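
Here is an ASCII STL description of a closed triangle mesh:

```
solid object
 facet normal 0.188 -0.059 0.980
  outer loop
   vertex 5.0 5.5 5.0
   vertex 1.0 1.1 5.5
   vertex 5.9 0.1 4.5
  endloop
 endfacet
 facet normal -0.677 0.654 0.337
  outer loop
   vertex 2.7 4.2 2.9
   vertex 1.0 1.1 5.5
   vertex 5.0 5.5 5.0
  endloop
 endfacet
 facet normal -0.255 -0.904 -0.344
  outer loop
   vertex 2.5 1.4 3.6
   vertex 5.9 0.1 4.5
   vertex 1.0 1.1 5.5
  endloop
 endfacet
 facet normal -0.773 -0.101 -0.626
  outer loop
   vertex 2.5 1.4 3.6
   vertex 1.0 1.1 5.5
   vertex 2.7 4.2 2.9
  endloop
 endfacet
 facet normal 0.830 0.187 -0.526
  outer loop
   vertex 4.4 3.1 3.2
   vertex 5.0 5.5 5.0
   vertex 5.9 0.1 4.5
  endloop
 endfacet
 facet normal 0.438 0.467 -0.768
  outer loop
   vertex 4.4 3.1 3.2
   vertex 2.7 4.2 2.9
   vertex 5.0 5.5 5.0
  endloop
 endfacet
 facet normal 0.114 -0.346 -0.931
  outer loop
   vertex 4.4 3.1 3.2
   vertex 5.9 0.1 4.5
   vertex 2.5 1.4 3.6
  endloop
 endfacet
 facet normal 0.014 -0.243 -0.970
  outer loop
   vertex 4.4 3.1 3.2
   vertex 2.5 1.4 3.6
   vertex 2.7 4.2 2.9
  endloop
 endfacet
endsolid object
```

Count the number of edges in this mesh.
12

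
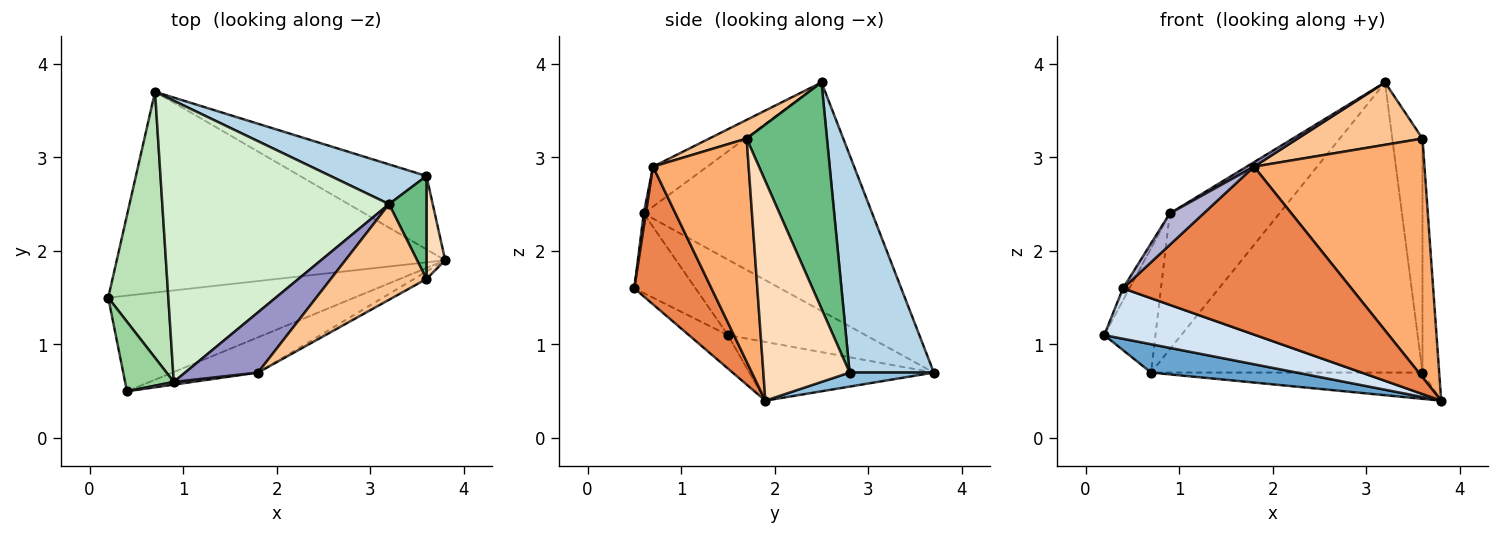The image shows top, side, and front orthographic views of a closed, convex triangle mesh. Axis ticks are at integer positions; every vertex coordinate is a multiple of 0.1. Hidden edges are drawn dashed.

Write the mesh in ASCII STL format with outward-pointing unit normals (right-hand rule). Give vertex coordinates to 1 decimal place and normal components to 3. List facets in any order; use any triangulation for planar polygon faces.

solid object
 facet normal -0.174 -0.138 -0.975
  outer loop
   vertex 0.7 3.7 0.7
   vertex 3.8 1.9 0.4
   vertex 0.2 1.5 1.1
  endloop
 endfacet
 facet normal 0.104 0.335 -0.936
  outer loop
   vertex 3.6 2.8 0.7
   vertex 3.8 1.9 0.4
   vertex 0.7 3.7 0.7
  endloop
 endfacet
 facet normal 0.294 0.947 0.130
  outer loop
   vertex 3.6 2.8 0.7
   vertex 0.7 3.7 0.7
   vertex 3.2 2.5 3.8
  endloop
 endfacet
 facet normal -0.119 -0.463 -0.878
  outer loop
   vertex 0.4 0.5 1.6
   vertex 0.2 1.5 1.1
   vertex 3.8 1.9 0.4
  endloop
 endfacet
 facet normal 0.314 -0.929 -0.195
  outer loop
   vertex 0.4 0.5 1.6
   vertex 3.8 1.9 0.4
   vertex 1.8 0.7 2.9
  endloop
 endfacet
 facet normal 0.489 -0.872 -0.027
  outer loop
   vertex 3.6 1.7 3.2
   vertex 1.8 0.7 2.9
   vertex 3.8 1.9 0.4
  endloop
 endfacet
 facet normal 0.162 -0.539 0.827
  outer loop
   vertex 3.6 1.7 3.2
   vertex 3.2 2.5 3.8
   vertex 1.8 0.7 2.9
  endloop
 endfacet
 facet normal 0.978 0.190 0.083
  outer loop
   vertex 3.6 1.7 3.2
   vertex 3.8 1.9 0.4
   vertex 3.6 2.8 0.7
  endloop
 endfacet
 facet normal 0.925 0.348 0.153
  outer loop
   vertex 3.6 1.7 3.2
   vertex 3.6 2.8 0.7
   vertex 3.2 2.5 3.8
  endloop
 endfacet
 facet normal -0.850 0.090 0.520
  outer loop
   vertex 0.9 0.6 2.4
   vertex 0.2 1.5 1.1
   vertex 0.4 0.5 1.6
  endloop
 endfacet
 facet normal -0.751 0.279 0.598
  outer loop
   vertex 0.9 0.6 2.4
   vertex 0.7 3.7 0.7
   vertex 0.2 1.5 1.1
  endloop
 endfacet
 facet normal -0.672 0.322 0.667
  outer loop
   vertex 0.9 0.6 2.4
   vertex 3.2 2.5 3.8
   vertex 0.7 3.7 0.7
  endloop
 endfacet
 facet normal -0.479 -0.065 0.875
  outer loop
   vertex 0.9 0.6 2.4
   vertex 1.8 0.7 2.9
   vertex 3.2 2.5 3.8
  endloop
 endfacet
 facet normal 0.063 -0.994 0.085
  outer loop
   vertex 0.9 0.6 2.4
   vertex 0.4 0.5 1.6
   vertex 1.8 0.7 2.9
  endloop
 endfacet
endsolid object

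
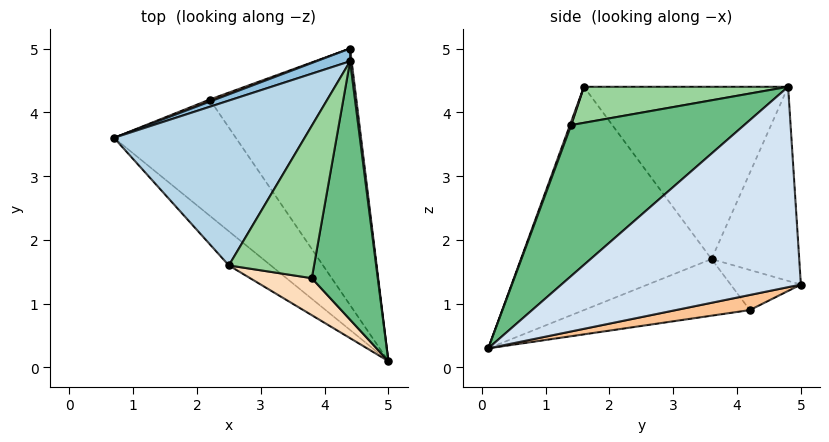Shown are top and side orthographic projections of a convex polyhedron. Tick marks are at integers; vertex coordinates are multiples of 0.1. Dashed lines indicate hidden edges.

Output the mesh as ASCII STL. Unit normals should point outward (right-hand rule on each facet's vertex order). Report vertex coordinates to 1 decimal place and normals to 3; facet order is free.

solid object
 facet normal -0.650 -0.750 -0.122
  outer loop
   vertex 2.5 1.6 4.4
   vertex 0.7 3.6 1.7
   vertex 5.0 0.1 0.3
  endloop
 endfacet
 facet normal -0.348 0.936 0.060
  outer loop
   vertex 4.4 4.8 4.4
   vertex 4.4 5.0 1.3
   vertex 0.7 3.6 1.7
  endloop
 endfacet
 facet normal -0.623 0.370 0.689
  outer loop
   vertex 4.4 4.8 4.4
   vertex 0.7 3.6 1.7
   vertex 2.5 1.6 4.4
  endloop
 endfacet
 facet normal 0.993 0.120 0.008
  outer loop
   vertex 4.4 4.8 4.4
   vertex 5.0 0.1 0.3
   vertex 4.4 5.0 1.3
  endloop
 endfacet
 facet normal -0.417 -0.153 -0.896
  outer loop
   vertex 2.2 4.2 0.9
   vertex 5.0 0.1 0.3
   vertex 0.7 3.6 1.7
  endloop
 endfacet
 facet normal -0.349 0.936 0.048
  outer loop
   vertex 2.2 4.2 0.9
   vertex 0.7 3.6 1.7
   vertex 4.4 5.0 1.3
  endloop
 endfacet
 facet normal 0.100 0.211 -0.972
  outer loop
   vertex 2.2 4.2 0.9
   vertex 4.4 5.0 1.3
   vertex 5.0 0.1 0.3
  endloop
 endfacet
 facet normal 0.020 -0.935 0.354
  outer loop
   vertex 3.8 1.4 3.8
   vertex 2.5 1.6 4.4
   vertex 5.0 0.1 0.3
  endloop
 endfacet
 facet normal 0.893 -0.226 0.390
  outer loop
   vertex 3.8 1.4 3.8
   vertex 5.0 0.1 0.3
   vertex 4.4 4.8 4.4
  endloop
 endfacet
 facet normal 0.379 -0.225 0.897
  outer loop
   vertex 3.8 1.4 3.8
   vertex 4.4 4.8 4.4
   vertex 2.5 1.6 4.4
  endloop
 endfacet
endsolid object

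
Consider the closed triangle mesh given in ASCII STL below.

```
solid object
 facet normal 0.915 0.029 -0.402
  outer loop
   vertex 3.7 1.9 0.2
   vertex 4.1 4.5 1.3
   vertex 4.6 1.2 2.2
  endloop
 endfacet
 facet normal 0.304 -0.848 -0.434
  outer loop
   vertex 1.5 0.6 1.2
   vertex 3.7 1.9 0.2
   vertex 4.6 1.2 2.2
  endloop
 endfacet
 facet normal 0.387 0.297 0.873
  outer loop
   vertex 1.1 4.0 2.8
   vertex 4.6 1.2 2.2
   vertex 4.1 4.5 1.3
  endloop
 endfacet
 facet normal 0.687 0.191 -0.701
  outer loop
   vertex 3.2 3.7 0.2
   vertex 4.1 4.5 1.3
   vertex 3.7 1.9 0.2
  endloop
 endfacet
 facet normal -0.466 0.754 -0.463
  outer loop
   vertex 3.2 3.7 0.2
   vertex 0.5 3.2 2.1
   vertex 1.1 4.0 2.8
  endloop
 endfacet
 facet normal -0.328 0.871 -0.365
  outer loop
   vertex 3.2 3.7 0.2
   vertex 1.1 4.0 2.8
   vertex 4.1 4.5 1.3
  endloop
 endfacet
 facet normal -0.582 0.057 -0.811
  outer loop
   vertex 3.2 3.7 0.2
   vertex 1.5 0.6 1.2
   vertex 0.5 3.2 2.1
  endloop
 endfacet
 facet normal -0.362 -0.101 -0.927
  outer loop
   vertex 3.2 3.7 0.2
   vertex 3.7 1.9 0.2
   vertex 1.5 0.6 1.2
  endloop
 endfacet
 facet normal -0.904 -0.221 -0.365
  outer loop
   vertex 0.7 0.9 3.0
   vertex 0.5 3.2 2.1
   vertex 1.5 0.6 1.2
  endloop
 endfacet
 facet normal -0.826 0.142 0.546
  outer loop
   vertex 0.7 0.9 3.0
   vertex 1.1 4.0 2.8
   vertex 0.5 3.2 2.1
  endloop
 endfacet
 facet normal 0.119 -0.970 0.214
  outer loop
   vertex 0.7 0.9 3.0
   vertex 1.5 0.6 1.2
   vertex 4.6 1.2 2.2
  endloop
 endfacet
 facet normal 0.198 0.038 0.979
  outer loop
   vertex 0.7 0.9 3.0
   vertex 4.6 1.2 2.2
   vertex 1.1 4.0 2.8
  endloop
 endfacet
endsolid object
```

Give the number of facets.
12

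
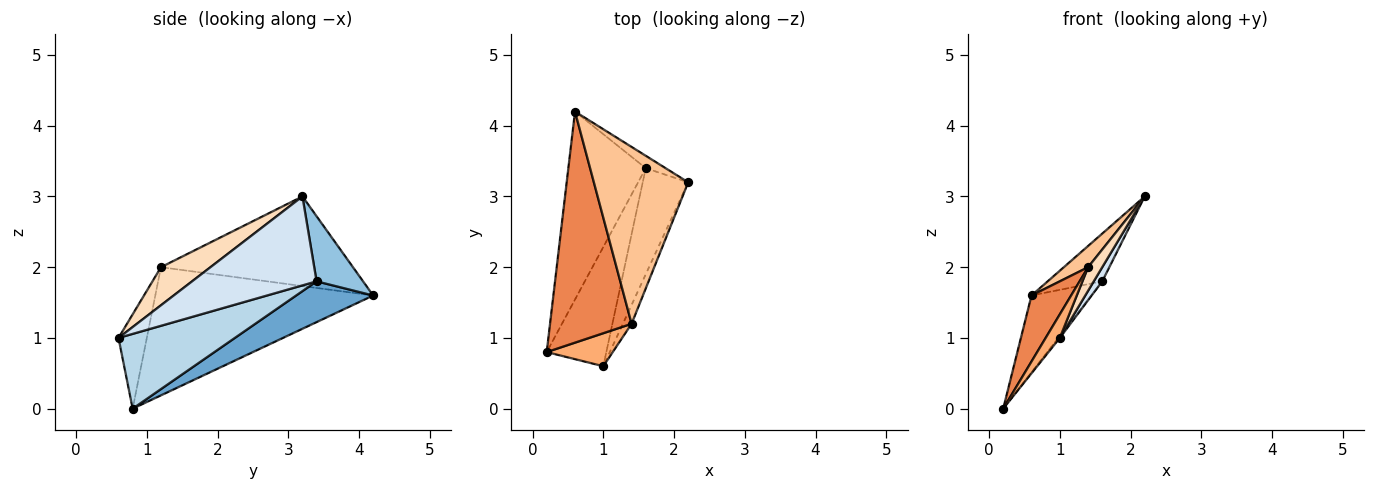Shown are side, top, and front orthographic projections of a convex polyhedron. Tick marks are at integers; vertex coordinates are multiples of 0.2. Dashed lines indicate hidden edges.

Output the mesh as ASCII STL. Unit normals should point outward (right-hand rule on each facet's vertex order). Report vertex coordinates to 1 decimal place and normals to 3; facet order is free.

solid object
 facet normal 0.438 0.340 -0.832
  outer loop
   vertex 1.6 3.4 1.8
   vertex 0.2 0.8 0.0
   vertex 0.6 4.2 1.6
  endloop
 endfacet
 facet normal 0.636 0.747 -0.194
  outer loop
   vertex 1.6 3.4 1.8
   vertex 0.6 4.2 1.6
   vertex 2.2 3.2 3.0
  endloop
 endfacet
 facet normal 0.782 0.011 -0.623
  outer loop
   vertex 1.6 3.4 1.8
   vertex 1.0 0.6 1.0
   vertex 0.2 0.8 0.0
  endloop
 endfacet
 facet normal 0.889 -0.061 -0.454
  outer loop
   vertex 1.6 3.4 1.8
   vertex 2.2 3.2 3.0
   vertex 1.0 0.6 1.0
  endloop
 endfacet
 facet normal -0.834 -0.152 0.531
  outer loop
   vertex 1.4 1.2 2.0
   vertex 0.6 4.2 1.6
   vertex 0.2 0.8 0.0
  endloop
 endfacet
 facet normal -0.758 -0.379 0.531
  outer loop
   vertex 1.4 1.2 2.0
   vertex 0.2 0.8 0.0
   vertex 1.0 0.6 1.0
  endloop
 endfacet
 facet normal -0.686 -0.087 0.722
  outer loop
   vertex 1.4 1.2 2.0
   vertex 2.2 3.2 3.0
   vertex 0.6 4.2 1.6
  endloop
 endfacet
 facet normal 0.939 -0.268 -0.215
  outer loop
   vertex 1.4 1.2 2.0
   vertex 1.0 0.6 1.0
   vertex 2.2 3.2 3.0
  endloop
 endfacet
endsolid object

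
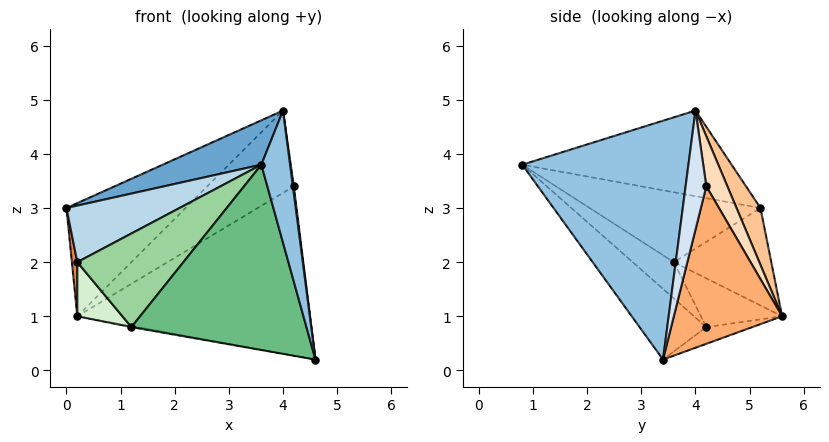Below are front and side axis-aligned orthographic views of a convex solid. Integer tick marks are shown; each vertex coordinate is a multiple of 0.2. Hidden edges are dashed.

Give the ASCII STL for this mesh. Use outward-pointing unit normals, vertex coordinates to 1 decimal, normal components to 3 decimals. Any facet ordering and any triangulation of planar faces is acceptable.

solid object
 facet normal -0.453 -0.214 0.865
  outer loop
   vertex 4.0 4.0 4.8
   vertex 0.0 5.2 3.0
   vertex 3.6 0.8 3.8
  endloop
 endfacet
 facet normal 0.974 -0.168 0.149
  outer loop
   vertex 4.0 4.0 4.8
   vertex 3.6 0.8 3.8
   vertex 4.6 3.4 0.2
  endloop
 endfacet
 facet normal -0.678 -0.449 0.582
  outer loop
   vertex 0.2 3.6 2.0
   vertex 3.6 0.8 3.8
   vertex 0.0 5.2 3.0
  endloop
 endfacet
 facet normal 0.990 -0.045 0.135
  outer loop
   vertex 4.2 4.2 3.4
   vertex 4.0 4.0 4.8
   vertex 4.6 3.4 0.2
  endloop
 endfacet
 facet normal -0.992 -0.055 -0.110
  outer loop
   vertex 0.2 5.6 1.0
   vertex 0.2 3.6 2.0
   vertex 0.0 5.2 3.0
  endloop
 endfacet
 facet normal 0.415 0.893 -0.171
  outer loop
   vertex 0.2 5.6 1.0
   vertex 4.2 4.2 3.4
   vertex 4.6 3.4 0.2
  endloop
 endfacet
 facet normal 0.193 0.958 0.211
  outer loop
   vertex 0.2 5.6 1.0
   vertex 0.0 5.2 3.0
   vertex 4.0 4.0 4.8
  endloop
 endfacet
 facet normal 0.233 0.957 0.170
  outer loop
   vertex 0.2 5.6 1.0
   vertex 4.0 4.0 4.8
   vertex 4.2 4.2 3.4
  endloop
 endfacet
 facet normal -0.282 -0.739 -0.612
  outer loop
   vertex 1.2 4.2 0.8
   vertex 4.6 3.4 0.2
   vertex 3.6 0.8 3.8
  endloop
 endfacet
 facet normal -0.287 -0.740 -0.609
  outer loop
   vertex 1.2 4.2 0.8
   vertex 3.6 0.8 3.8
   vertex 0.2 3.6 2.0
  endloop
 endfacet
 facet normal -0.169 0.020 -0.985
  outer loop
   vertex 1.2 4.2 0.8
   vertex 0.2 5.6 1.0
   vertex 4.6 3.4 0.2
  endloop
 endfacet
 facet normal -0.627 -0.348 -0.697
  outer loop
   vertex 1.2 4.2 0.8
   vertex 0.2 3.6 2.0
   vertex 0.2 5.6 1.0
  endloop
 endfacet
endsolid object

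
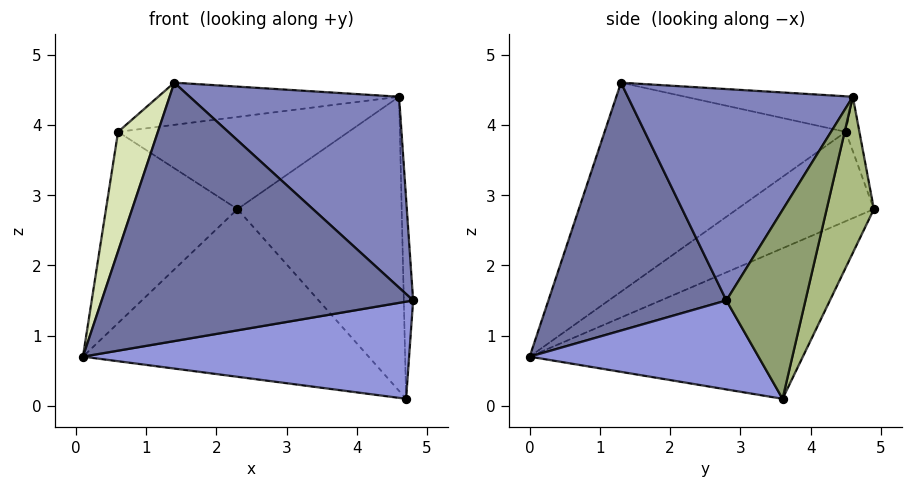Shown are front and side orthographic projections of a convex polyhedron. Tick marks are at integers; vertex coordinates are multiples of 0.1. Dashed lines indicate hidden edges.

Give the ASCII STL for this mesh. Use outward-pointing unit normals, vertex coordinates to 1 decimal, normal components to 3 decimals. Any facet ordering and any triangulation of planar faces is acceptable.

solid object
 facet normal 0.492 -0.862 0.123
  outer loop
   vertex 1.4 1.3 4.6
   vertex 0.1 0.0 0.7
   vertex 4.8 2.8 1.5
  endloop
 endfacet
 facet normal 0.662 -0.616 0.428
  outer loop
   vertex 4.6 4.6 4.4
   vertex 1.4 1.3 4.6
   vertex 4.8 2.8 1.5
  endloop
 endfacet
 facet normal 0.512 -0.730 -0.453
  outer loop
   vertex 4.7 3.6 0.1
   vertex 4.8 2.8 1.5
   vertex 0.1 0.0 0.7
  endloop
 endfacet
 facet normal -0.498 0.521 -0.693
  outer loop
   vertex 4.7 3.6 0.1
   vertex 0.1 0.0 0.7
   vertex 2.3 4.9 2.8
  endloop
 endfacet
 facet normal 0.993 0.117 -0.004
  outer loop
   vertex 4.7 3.6 0.1
   vertex 4.6 4.6 4.4
   vertex 4.8 2.8 1.5
  endloop
 endfacet
 facet normal 0.270 0.939 -0.212
  outer loop
   vertex 4.7 3.6 0.1
   vertex 2.3 4.9 2.8
   vertex 4.6 4.6 4.4
  endloop
 endfacet
 facet normal -0.546 0.525 -0.653
  outer loop
   vertex 0.6 4.5 3.9
   vertex 2.3 4.9 2.8
   vertex 0.1 0.0 0.7
  endloop
 endfacet
 facet normal -0.921 -0.152 0.358
  outer loop
   vertex 0.6 4.5 3.9
   vertex 0.1 0.0 0.7
   vertex 1.4 1.3 4.6
  endloop
 endfacet
 facet normal -0.057 0.963 0.262
  outer loop
   vertex 0.6 4.5 3.9
   vertex 4.6 4.6 4.4
   vertex 2.3 4.9 2.8
  endloop
 endfacet
 facet normal -0.126 0.182 0.975
  outer loop
   vertex 0.6 4.5 3.9
   vertex 1.4 1.3 4.6
   vertex 4.6 4.6 4.4
  endloop
 endfacet
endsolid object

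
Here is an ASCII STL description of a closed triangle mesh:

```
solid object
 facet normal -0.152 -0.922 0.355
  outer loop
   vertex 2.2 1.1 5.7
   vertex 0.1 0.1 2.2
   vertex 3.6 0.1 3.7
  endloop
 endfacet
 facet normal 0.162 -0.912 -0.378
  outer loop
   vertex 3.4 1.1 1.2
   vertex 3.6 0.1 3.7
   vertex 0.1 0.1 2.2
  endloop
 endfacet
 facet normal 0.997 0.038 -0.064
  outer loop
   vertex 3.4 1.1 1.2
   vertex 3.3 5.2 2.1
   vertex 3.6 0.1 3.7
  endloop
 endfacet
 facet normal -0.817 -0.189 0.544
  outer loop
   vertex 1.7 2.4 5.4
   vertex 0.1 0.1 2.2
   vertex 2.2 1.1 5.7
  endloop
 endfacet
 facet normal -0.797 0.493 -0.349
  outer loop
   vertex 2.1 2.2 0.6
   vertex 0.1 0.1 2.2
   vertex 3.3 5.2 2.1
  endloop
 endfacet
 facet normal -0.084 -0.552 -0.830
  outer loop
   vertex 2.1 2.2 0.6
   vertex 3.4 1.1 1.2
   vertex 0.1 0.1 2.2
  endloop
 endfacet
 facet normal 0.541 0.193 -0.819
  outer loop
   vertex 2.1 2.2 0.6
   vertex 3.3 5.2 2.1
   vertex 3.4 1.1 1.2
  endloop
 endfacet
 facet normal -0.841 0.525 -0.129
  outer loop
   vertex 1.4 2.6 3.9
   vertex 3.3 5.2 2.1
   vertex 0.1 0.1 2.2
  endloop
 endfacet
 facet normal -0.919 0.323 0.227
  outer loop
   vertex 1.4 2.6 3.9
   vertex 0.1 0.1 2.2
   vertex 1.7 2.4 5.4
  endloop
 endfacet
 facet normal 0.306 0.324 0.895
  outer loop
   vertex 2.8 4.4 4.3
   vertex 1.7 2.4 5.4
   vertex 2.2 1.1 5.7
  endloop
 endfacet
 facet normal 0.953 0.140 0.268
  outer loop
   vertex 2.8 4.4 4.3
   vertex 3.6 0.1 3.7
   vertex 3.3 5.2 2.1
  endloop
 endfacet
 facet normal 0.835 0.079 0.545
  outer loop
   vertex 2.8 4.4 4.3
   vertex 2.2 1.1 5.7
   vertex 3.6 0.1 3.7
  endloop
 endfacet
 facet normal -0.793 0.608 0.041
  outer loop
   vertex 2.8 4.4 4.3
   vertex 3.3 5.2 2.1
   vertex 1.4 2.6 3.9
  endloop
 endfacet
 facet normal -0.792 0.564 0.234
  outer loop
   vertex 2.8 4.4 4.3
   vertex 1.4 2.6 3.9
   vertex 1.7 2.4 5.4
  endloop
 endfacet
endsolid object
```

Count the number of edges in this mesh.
21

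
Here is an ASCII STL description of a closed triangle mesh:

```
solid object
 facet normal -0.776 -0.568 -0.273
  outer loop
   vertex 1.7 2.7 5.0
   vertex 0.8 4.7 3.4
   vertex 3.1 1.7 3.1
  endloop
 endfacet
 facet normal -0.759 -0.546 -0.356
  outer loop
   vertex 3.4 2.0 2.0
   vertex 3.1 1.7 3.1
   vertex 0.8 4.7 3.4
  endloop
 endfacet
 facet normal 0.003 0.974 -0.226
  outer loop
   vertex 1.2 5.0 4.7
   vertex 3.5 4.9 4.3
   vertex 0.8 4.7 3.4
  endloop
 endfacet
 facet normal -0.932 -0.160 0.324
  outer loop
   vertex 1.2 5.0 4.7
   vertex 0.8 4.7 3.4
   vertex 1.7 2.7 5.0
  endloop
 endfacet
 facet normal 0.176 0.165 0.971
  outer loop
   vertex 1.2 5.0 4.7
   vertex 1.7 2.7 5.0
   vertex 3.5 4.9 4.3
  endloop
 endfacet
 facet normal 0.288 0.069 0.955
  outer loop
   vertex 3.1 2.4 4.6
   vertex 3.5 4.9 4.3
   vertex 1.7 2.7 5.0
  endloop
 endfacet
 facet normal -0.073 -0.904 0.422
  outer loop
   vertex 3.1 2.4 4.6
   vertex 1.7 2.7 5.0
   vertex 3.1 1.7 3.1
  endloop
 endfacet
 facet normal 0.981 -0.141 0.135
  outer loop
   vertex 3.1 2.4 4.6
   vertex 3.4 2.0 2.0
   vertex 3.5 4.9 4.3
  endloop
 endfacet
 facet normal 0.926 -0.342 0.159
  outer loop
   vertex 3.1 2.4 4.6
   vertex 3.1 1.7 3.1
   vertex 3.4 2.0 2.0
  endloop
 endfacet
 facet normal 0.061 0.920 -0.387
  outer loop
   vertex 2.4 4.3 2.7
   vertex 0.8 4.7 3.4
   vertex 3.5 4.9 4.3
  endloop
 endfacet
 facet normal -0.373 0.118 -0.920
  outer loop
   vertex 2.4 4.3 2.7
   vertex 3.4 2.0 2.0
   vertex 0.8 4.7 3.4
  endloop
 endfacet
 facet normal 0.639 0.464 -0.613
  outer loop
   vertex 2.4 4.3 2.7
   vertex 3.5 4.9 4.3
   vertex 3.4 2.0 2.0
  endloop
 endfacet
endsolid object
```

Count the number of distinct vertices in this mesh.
8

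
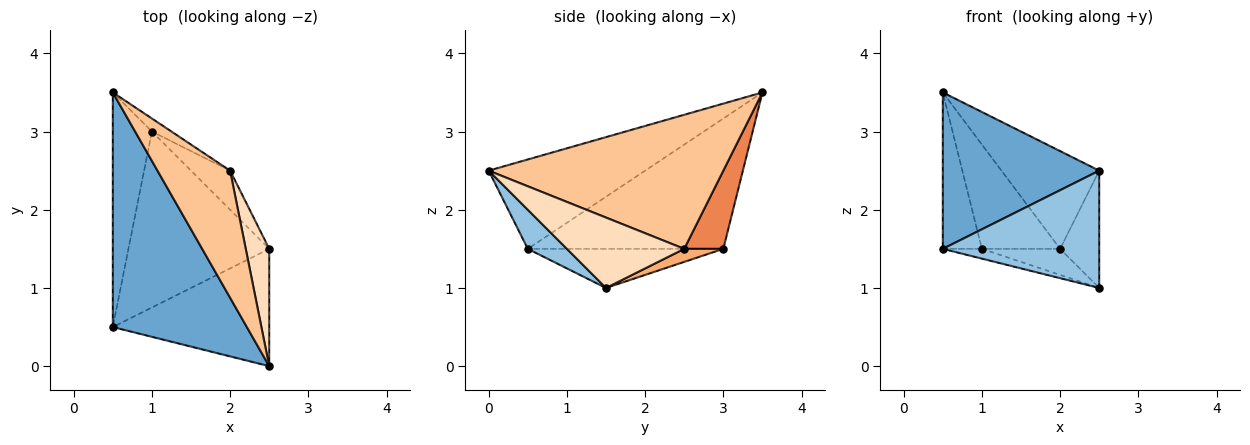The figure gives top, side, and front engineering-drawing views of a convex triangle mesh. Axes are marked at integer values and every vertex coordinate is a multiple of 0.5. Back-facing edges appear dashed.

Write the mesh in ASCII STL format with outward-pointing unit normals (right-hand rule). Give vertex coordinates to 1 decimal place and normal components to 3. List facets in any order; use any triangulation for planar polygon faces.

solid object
 facet normal -0.485 -0.485 0.728
  outer loop
   vertex 0.5 3.5 3.5
   vertex 0.5 0.5 1.5
   vertex 2.5 0.0 2.5
  endloop
 endfacet
 facet normal 0.174 -0.696 -0.696
  outer loop
   vertex 2.5 1.5 1.0
   vertex 2.5 0.0 2.5
   vertex 0.5 0.5 1.5
  endloop
 endfacet
 facet normal -0.941 0.188 -0.282
  outer loop
   vertex 1.0 3.0 1.5
   vertex 0.5 0.5 1.5
   vertex 0.5 3.5 3.5
  endloop
 endfacet
 facet normal -0.267 0.053 -0.962
  outer loop
   vertex 1.0 3.0 1.5
   vertex 2.5 1.5 1.0
   vertex 0.5 0.5 1.5
  endloop
 endfacet
 facet normal 0.444 0.889 -0.111
  outer loop
   vertex 2.0 2.5 1.5
   vertex 1.0 3.0 1.5
   vertex 0.5 3.5 3.5
  endloop
 endfacet
 facet normal 0.267 0.535 -0.802
  outer loop
   vertex 2.0 2.5 1.5
   vertex 2.5 1.5 1.0
   vertex 1.0 3.0 1.5
  endloop
 endfacet
 facet normal 0.826 0.344 0.447
  outer loop
   vertex 2.0 2.5 1.5
   vertex 0.5 3.5 3.5
   vertex 2.5 0.0 2.5
  endloop
 endfacet
 facet normal 0.905 0.302 0.302
  outer loop
   vertex 2.0 2.5 1.5
   vertex 2.5 0.0 2.5
   vertex 2.5 1.5 1.0
  endloop
 endfacet
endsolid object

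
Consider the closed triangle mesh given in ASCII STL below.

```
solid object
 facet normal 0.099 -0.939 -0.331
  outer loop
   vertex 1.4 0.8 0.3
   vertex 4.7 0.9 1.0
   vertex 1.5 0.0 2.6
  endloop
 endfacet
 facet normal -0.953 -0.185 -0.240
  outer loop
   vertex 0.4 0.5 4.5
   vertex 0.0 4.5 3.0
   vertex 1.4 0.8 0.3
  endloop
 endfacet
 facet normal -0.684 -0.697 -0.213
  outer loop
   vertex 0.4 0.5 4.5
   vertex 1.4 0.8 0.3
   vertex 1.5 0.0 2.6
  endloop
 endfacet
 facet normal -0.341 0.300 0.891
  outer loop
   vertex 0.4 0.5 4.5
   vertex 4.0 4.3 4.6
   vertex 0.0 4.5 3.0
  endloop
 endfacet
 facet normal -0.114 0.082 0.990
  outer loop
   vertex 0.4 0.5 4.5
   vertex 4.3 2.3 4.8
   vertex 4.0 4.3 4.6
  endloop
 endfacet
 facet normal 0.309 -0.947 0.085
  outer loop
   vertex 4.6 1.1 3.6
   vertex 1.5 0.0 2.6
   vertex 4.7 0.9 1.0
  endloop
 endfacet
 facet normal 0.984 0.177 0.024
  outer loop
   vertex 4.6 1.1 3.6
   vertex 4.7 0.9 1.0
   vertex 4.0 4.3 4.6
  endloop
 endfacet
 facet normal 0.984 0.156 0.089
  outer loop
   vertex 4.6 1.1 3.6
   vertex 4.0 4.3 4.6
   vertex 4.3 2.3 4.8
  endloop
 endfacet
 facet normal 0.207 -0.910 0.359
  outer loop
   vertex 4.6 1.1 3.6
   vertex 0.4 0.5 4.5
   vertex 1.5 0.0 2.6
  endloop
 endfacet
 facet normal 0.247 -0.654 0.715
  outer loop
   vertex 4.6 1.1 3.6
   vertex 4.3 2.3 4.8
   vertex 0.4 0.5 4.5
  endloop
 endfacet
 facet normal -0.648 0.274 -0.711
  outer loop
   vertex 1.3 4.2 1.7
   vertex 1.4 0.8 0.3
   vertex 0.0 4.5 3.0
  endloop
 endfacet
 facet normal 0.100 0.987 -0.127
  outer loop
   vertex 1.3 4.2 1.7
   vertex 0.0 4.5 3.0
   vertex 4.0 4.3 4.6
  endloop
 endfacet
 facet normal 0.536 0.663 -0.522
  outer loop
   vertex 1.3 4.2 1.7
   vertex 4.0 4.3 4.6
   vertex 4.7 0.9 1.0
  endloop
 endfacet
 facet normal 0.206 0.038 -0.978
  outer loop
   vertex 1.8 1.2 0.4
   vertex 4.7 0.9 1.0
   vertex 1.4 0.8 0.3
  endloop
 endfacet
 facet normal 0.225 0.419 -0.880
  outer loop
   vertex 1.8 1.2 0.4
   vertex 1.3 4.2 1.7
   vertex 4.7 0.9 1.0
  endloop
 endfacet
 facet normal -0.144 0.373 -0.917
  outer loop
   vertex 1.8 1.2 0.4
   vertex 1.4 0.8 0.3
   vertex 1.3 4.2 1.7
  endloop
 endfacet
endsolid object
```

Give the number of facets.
16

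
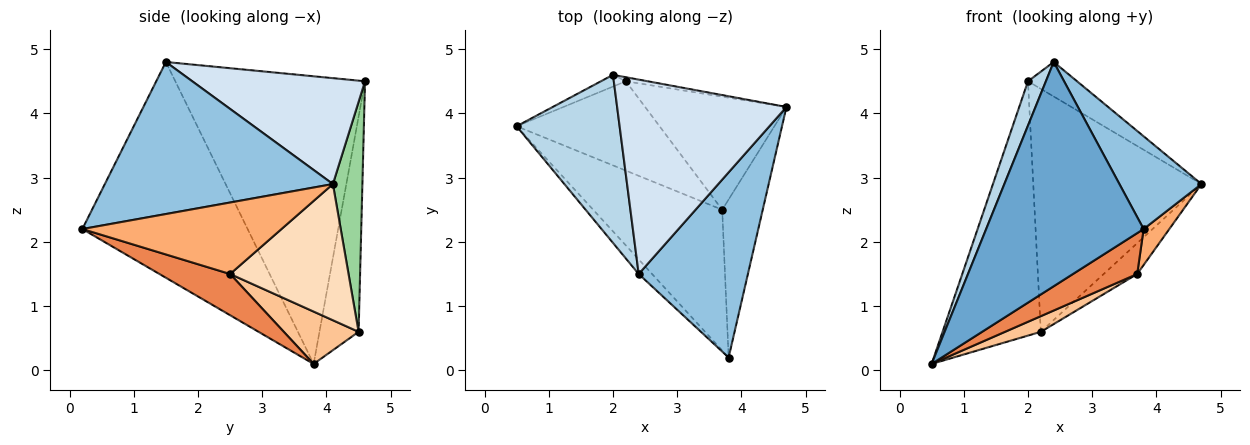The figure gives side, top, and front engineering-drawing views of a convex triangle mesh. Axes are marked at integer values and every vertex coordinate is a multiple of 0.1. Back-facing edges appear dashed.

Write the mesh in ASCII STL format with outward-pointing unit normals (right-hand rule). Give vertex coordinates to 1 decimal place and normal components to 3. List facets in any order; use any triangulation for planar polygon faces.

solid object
 facet normal -0.723 -0.689 -0.045
  outer loop
   vertex 2.4 1.5 4.8
   vertex 0.5 3.8 0.1
   vertex 3.8 0.2 2.2
  endloop
 endfacet
 facet normal 0.780 -0.280 0.560
  outer loop
   vertex 2.4 1.5 4.8
   vertex 3.8 0.2 2.2
   vertex 4.7 4.1 2.9
  endloop
 endfacet
 facet normal -0.938 -0.089 0.336
  outer loop
   vertex 2.0 4.6 4.5
   vertex 0.5 3.8 0.1
   vertex 2.4 1.5 4.8
  endloop
 endfacet
 facet normal 0.524 0.149 0.838
  outer loop
   vertex 2.0 4.6 4.5
   vertex 2.4 1.5 4.8
   vertex 4.7 4.1 2.9
  endloop
 endfacet
 facet normal 0.293 -0.267 -0.918
  outer loop
   vertex 3.7 2.5 1.5
   vertex 3.8 0.2 2.2
   vertex 0.5 3.8 0.1
  endloop
 endfacet
 facet normal 0.865 -0.112 -0.490
  outer loop
   vertex 3.7 2.5 1.5
   vertex 4.7 4.1 2.9
   vertex 3.8 0.2 2.2
  endloop
 endfacet
 facet normal 0.339 -0.162 -0.927
  outer loop
   vertex 2.2 4.5 0.6
   vertex 3.7 2.5 1.5
   vertex 0.5 3.8 0.1
  endloop
 endfacet
 facet normal 0.681 0.193 -0.707
  outer loop
   vertex 2.2 4.5 0.6
   vertex 4.7 4.1 2.9
   vertex 3.7 2.5 1.5
  endloop
 endfacet
 facet normal -0.370 0.928 -0.043
  outer loop
   vertex 2.2 4.5 0.6
   vertex 0.5 3.8 0.1
   vertex 2.0 4.6 4.5
  endloop
 endfacet
 facet normal 0.173 0.985 -0.016
  outer loop
   vertex 2.2 4.5 0.6
   vertex 2.0 4.6 4.5
   vertex 4.7 4.1 2.9
  endloop
 endfacet
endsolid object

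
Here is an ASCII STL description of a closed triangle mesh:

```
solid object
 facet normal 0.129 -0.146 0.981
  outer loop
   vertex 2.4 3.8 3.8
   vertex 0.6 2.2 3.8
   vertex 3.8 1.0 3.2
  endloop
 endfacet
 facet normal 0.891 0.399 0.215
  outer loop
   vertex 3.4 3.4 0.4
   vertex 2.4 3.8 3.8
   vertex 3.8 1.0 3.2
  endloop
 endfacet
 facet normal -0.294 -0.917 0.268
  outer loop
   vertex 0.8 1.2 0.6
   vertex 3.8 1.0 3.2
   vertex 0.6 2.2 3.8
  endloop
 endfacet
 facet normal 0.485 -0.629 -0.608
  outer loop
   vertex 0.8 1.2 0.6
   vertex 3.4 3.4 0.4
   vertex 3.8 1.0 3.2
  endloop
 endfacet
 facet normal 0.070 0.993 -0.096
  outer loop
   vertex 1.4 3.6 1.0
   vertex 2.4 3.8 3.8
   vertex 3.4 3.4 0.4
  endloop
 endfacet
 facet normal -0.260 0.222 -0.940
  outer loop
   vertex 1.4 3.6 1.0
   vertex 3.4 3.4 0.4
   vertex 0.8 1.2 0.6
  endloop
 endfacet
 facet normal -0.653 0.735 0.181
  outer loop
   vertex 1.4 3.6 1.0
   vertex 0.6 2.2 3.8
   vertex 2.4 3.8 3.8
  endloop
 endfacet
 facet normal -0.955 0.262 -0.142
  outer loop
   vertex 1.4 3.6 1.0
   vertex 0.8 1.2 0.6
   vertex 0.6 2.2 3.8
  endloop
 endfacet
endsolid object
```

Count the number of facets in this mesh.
8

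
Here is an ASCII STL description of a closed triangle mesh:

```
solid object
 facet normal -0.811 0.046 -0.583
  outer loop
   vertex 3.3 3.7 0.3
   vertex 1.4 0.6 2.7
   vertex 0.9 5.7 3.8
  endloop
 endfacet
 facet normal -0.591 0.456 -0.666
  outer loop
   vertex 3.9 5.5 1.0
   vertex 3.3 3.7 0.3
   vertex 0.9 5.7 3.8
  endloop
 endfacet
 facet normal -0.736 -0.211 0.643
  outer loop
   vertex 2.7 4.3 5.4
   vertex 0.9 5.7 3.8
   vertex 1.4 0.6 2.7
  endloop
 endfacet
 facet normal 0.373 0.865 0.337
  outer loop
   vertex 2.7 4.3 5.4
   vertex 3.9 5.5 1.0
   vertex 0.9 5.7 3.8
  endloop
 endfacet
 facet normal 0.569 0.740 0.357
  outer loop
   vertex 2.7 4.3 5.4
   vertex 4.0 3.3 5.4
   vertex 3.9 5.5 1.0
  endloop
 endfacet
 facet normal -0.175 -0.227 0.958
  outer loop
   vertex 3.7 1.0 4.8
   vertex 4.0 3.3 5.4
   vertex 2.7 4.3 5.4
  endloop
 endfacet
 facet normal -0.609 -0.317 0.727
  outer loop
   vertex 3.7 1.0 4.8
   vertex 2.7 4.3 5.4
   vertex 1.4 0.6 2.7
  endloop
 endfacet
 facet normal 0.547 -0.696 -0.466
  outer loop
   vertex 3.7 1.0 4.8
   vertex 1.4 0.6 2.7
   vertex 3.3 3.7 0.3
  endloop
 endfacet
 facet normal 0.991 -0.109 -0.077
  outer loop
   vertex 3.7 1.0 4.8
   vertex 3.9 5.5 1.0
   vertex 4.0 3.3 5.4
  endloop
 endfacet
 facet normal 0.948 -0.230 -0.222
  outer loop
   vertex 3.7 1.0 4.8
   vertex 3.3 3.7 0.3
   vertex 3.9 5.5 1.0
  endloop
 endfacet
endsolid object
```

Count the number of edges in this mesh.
15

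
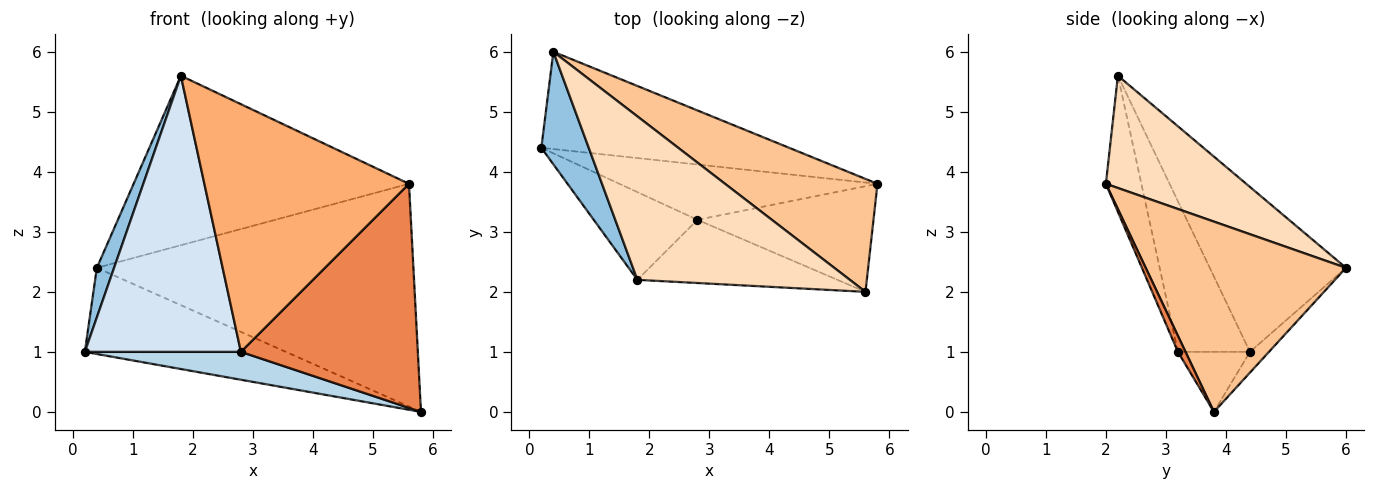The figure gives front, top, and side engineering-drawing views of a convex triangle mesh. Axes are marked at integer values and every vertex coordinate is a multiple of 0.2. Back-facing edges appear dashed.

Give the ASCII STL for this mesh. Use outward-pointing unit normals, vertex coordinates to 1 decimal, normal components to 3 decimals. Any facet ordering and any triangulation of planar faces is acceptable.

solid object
 facet normal -0.063 0.662 -0.747
  outer loop
   vertex 0.4 6.0 2.4
   vertex 5.8 3.8 0.0
   vertex 0.2 4.4 1.0
  endloop
 endfacet
 facet normal -0.954 -0.121 0.274
  outer loop
   vertex 0.4 6.0 2.4
   vertex 0.2 4.4 1.0
   vertex 1.8 2.2 5.6
  endloop
 endfacet
 facet normal -0.203 -0.441 -0.874
  outer loop
   vertex 2.8 3.2 1.0
   vertex 0.2 4.4 1.0
   vertex 5.8 3.8 0.0
  endloop
 endfacet
 facet normal -0.403 -0.872 -0.277
  outer loop
   vertex 2.8 3.2 1.0
   vertex 1.8 2.2 5.6
   vertex 0.2 4.4 1.0
  endloop
 endfacet
 facet normal 0.039 -0.904 -0.426
  outer loop
   vertex 5.6 2.0 3.8
   vertex 2.8 3.2 1.0
   vertex 5.8 3.8 0.0
  endloop
 endfacet
 facet normal -0.166 -0.956 -0.244
  outer loop
   vertex 5.6 2.0 3.8
   vertex 1.8 2.2 5.6
   vertex 2.8 3.2 1.0
  endloop
 endfacet
 facet normal 0.491 0.777 0.394
  outer loop
   vertex 5.6 2.0 3.8
   vertex 5.8 3.8 0.0
   vertex 0.4 6.0 2.4
  endloop
 endfacet
 facet normal 0.344 0.676 0.652
  outer loop
   vertex 5.6 2.0 3.8
   vertex 0.4 6.0 2.4
   vertex 1.8 2.2 5.6
  endloop
 endfacet
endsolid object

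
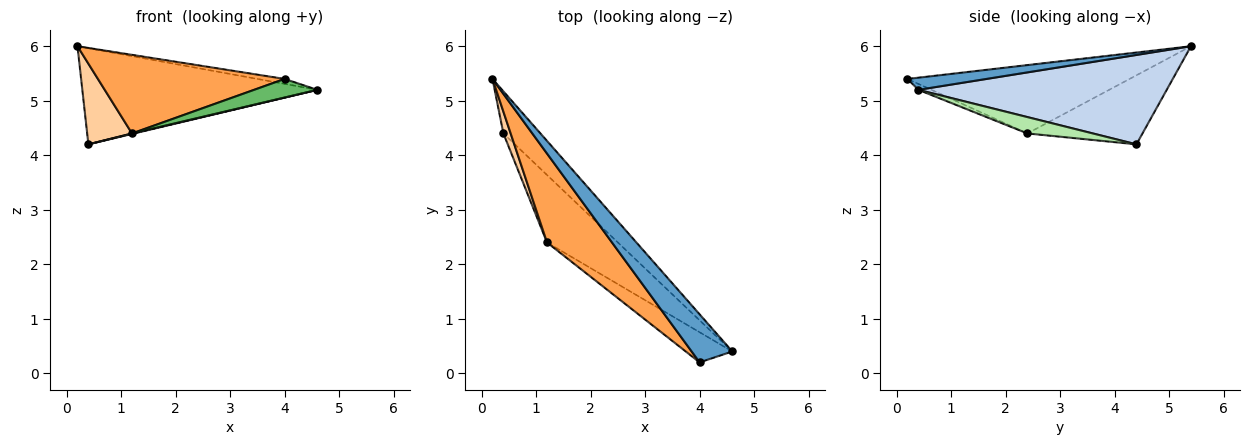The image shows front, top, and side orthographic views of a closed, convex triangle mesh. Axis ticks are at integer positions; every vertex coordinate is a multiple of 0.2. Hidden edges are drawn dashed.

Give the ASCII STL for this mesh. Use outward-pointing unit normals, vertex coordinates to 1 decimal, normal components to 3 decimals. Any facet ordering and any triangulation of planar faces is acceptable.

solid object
 facet normal 0.285 0.098 0.953
  outer loop
   vertex 4.0 0.2 5.4
   vertex 4.6 0.4 5.2
   vertex 0.2 5.4 6.0
  endloop
 endfacet
 facet normal 0.695 0.658 -0.288
  outer loop
   vertex 0.4 4.4 4.2
   vertex 0.2 5.4 6.0
   vertex 4.6 0.4 5.2
  endloop
 endfacet
 facet normal -0.619 -0.520 0.589
  outer loop
   vertex 1.2 2.4 4.4
   vertex 4.0 0.2 5.4
   vertex 0.2 5.4 6.0
  endloop
 endfacet
 facet normal -0.927 -0.361 0.098
  outer loop
   vertex 1.2 2.4 4.4
   vertex 0.2 5.4 6.0
   vertex 0.4 4.4 4.2
  endloop
 endfacet
 facet normal -0.108 -0.522 -0.846
  outer loop
   vertex 1.2 2.4 4.4
   vertex 4.6 0.4 5.2
   vertex 4.0 0.2 5.4
  endloop
 endfacet
 facet normal 0.225 -0.007 -0.974
  outer loop
   vertex 1.2 2.4 4.4
   vertex 0.4 4.4 4.2
   vertex 4.6 0.4 5.2
  endloop
 endfacet
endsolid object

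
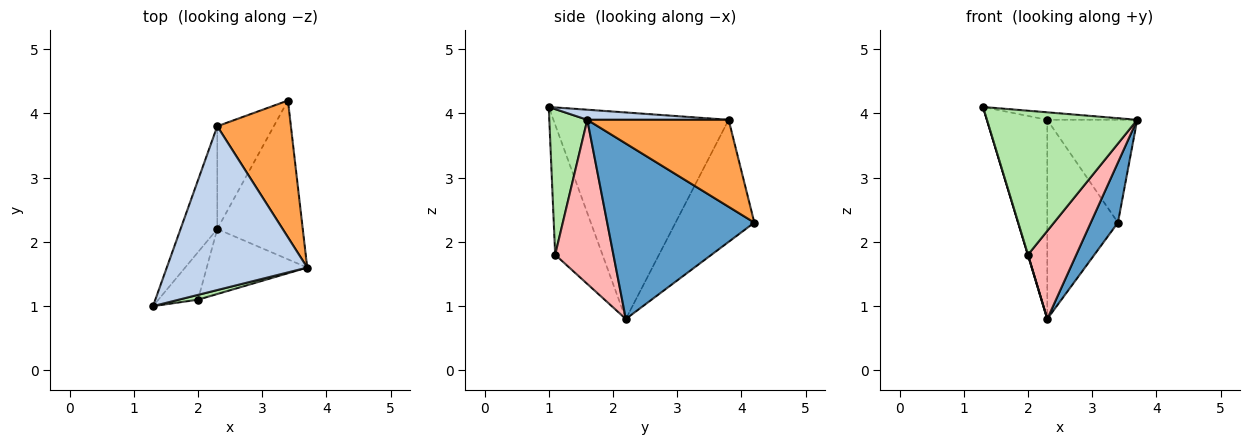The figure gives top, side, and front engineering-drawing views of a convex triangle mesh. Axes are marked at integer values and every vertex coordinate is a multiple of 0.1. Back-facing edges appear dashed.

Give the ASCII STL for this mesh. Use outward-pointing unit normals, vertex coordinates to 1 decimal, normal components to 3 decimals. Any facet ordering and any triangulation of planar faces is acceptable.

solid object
 facet normal 0.887 -0.164 -0.432
  outer loop
   vertex 2.3 2.2 0.8
   vertex 3.4 4.2 2.3
   vertex 3.7 1.6 3.9
  endloop
 endfacet
 facet normal 0.072 0.046 0.996
  outer loop
   vertex 2.3 3.8 3.9
   vertex 1.3 1.0 4.1
   vertex 3.7 1.6 3.9
  endloop
 endfacet
 facet normal 0.687 0.437 0.581
  outer loop
   vertex 2.3 3.8 3.9
   vertex 3.7 1.6 3.9
   vertex 3.4 4.2 2.3
  endloop
 endfacet
 facet normal -0.932 0.321 -0.166
  outer loop
   vertex 2.3 3.8 3.9
   vertex 2.3 2.2 0.8
   vertex 1.3 1.0 4.1
  endloop
 endfacet
 facet normal -0.704 0.631 -0.326
  outer loop
   vertex 2.3 3.8 3.9
   vertex 3.4 4.2 2.3
   vertex 2.3 2.2 0.8
  endloop
 endfacet
 facet normal 0.245 -0.969 0.032
  outer loop
   vertex 2.0 1.1 1.8
   vertex 3.7 1.6 3.9
   vertex 1.3 1.0 4.1
  endloop
 endfacet
 facet normal -0.957 -0.004 -0.291
  outer loop
   vertex 2.0 1.1 1.8
   vertex 1.3 1.0 4.1
   vertex 2.3 2.2 0.8
  endloop
 endfacet
 facet normal 0.696 -0.577 -0.426
  outer loop
   vertex 2.0 1.1 1.8
   vertex 2.3 2.2 0.8
   vertex 3.7 1.6 3.9
  endloop
 endfacet
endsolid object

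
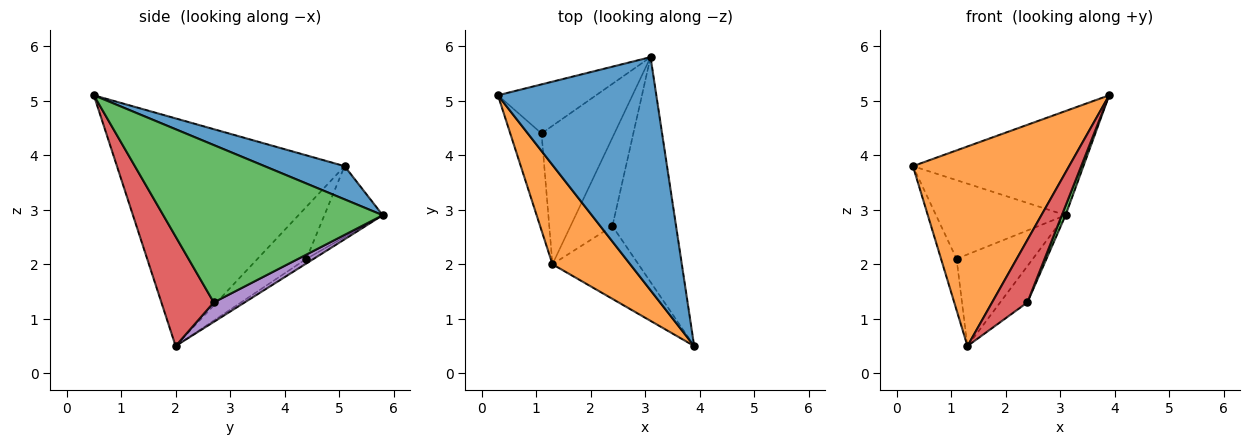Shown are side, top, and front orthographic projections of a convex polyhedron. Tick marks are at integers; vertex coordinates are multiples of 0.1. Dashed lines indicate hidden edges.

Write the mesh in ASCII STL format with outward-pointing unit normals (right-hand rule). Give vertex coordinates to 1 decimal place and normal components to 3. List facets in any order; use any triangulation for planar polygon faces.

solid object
 facet normal 0.188 0.401 0.897
  outer loop
   vertex 3.1 5.8 2.9
   vertex 0.3 5.1 3.8
   vertex 3.9 0.5 5.1
  endloop
 endfacet
 facet normal -0.794 -0.545 0.271
  outer loop
   vertex 1.3 2.0 0.5
   vertex 3.9 0.5 5.1
   vertex 0.3 5.1 3.8
  endloop
 endfacet
 facet normal 0.927 -0.016 -0.375
  outer loop
   vertex 2.4 2.7 1.3
   vertex 3.1 5.8 2.9
   vertex 3.9 0.5 5.1
  endloop
 endfacet
 facet normal 0.695 -0.469 -0.546
  outer loop
   vertex 2.4 2.7 1.3
   vertex 3.9 0.5 5.1
   vertex 1.3 2.0 0.5
  endloop
 endfacet
 facet normal 0.396 0.349 -0.849
  outer loop
   vertex 2.4 2.7 1.3
   vertex 1.3 2.0 0.5
   vertex 3.1 5.8 2.9
  endloop
 endfacet
 facet normal -0.357 0.793 -0.494
  outer loop
   vertex 1.1 4.4 2.1
   vertex 0.3 5.1 3.8
   vertex 3.1 5.8 2.9
  endloop
 endfacet
 facet normal -0.827 0.263 -0.497
  outer loop
   vertex 1.1 4.4 2.1
   vertex 1.3 2.0 0.5
   vertex 0.3 5.1 3.8
  endloop
 endfacet
 facet normal -0.052 0.551 -0.833
  outer loop
   vertex 1.1 4.4 2.1
   vertex 3.1 5.8 2.9
   vertex 1.3 2.0 0.5
  endloop
 endfacet
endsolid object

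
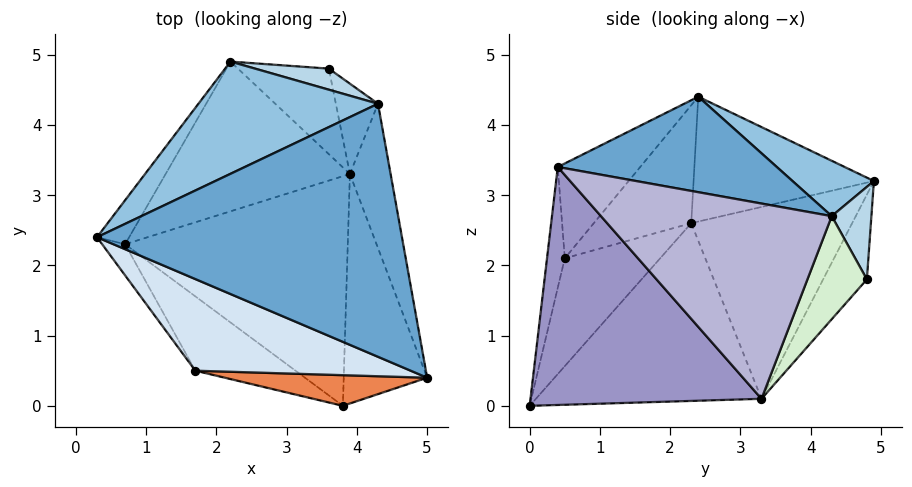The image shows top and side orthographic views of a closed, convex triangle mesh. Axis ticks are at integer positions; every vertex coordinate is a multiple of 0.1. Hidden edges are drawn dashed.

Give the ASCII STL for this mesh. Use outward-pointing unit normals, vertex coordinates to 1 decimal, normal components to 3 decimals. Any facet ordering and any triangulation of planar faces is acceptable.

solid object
 facet normal 0.291 0.219 0.931
  outer loop
   vertex 4.3 4.3 2.7
   vertex 0.3 2.4 4.4
   vertex 5.0 0.4 3.4
  endloop
 endfacet
 facet normal 0.287 0.229 0.930
  outer loop
   vertex 4.3 4.3 2.7
   vertex 2.2 4.9 3.2
   vertex 0.3 2.4 4.4
  endloop
 endfacet
 facet normal 0.321 0.912 0.256
  outer loop
   vertex 4.3 4.3 2.7
   vertex 3.6 4.8 1.8
   vertex 2.2 4.9 3.2
  endloop
 endfacet
 facet normal -0.234 -0.815 0.531
  outer loop
   vertex 1.7 0.5 2.1
   vertex 5.0 0.4 3.4
   vertex 0.3 2.4 4.4
  endloop
 endfacet
 facet normal -0.088 -0.985 0.147
  outer loop
   vertex 1.7 0.5 2.1
   vertex 3.8 0.0 0.0
   vertex 5.0 0.4 3.4
  endloop
 endfacet
 facet normal -0.824 0.525 -0.212
  outer loop
   vertex 0.7 2.3 2.6
   vertex 0.3 2.4 4.4
   vertex 2.2 4.9 3.2
  endloop
 endfacet
 facet normal -0.881 -0.442 -0.171
  outer loop
   vertex 0.7 2.3 2.6
   vertex 1.7 0.5 2.1
   vertex 0.3 2.4 4.4
  endloop
 endfacet
 facet normal -0.716 -0.213 -0.665
  outer loop
   vertex 0.7 2.3 2.6
   vertex 3.8 0.0 0.0
   vertex 1.7 0.5 2.1
  endloop
 endfacet
 facet normal -0.561 0.569 -0.601
  outer loop
   vertex 3.9 3.3 0.1
   vertex 2.2 4.9 3.2
   vertex 3.6 4.8 1.8
  endloop
 endfacet
 facet normal -0.625 0.499 -0.600
  outer loop
   vertex 3.9 3.3 0.1
   vertex 0.7 2.3 2.6
   vertex 2.2 4.9 3.2
  endloop
 endfacet
 facet normal -0.623 0.043 -0.781
  outer loop
   vertex 3.9 3.3 0.1
   vertex 3.8 0.0 0.0
   vertex 0.7 2.3 2.6
  endloop
 endfacet
 facet normal 0.789 0.523 -0.323
  outer loop
   vertex 3.9 3.3 0.1
   vertex 3.6 4.8 1.8
   vertex 4.3 4.3 2.7
  endloop
 endfacet
 facet normal 0.944 -0.019 -0.331
  outer loop
   vertex 3.9 3.3 0.1
   vertex 5.0 0.4 3.4
   vertex 3.8 0.0 0.0
  endloop
 endfacet
 facet normal 0.970 0.138 -0.202
  outer loop
   vertex 3.9 3.3 0.1
   vertex 4.3 4.3 2.7
   vertex 5.0 0.4 3.4
  endloop
 endfacet
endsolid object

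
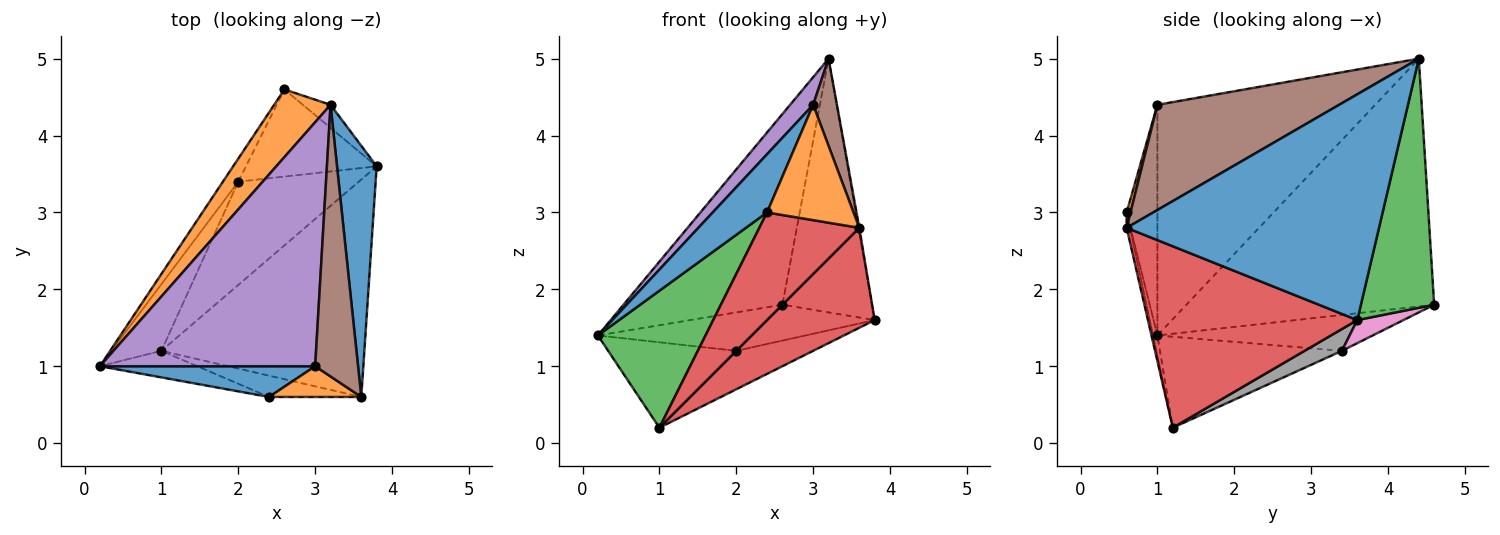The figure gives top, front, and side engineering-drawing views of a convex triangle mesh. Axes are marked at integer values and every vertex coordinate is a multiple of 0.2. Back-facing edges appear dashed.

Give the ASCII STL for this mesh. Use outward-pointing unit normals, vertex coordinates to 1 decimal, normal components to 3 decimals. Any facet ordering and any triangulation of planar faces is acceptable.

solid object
 facet normal 0.985 0.004 0.173
  outer loop
   vertex 3.2 4.4 5.0
   vertex 3.6 0.6 2.8
   vertex 3.8 3.6 1.6
  endloop
 endfacet
 facet normal -0.827 0.530 0.188
  outer loop
   vertex 2.6 4.6 1.8
   vertex 0.2 1.0 1.4
   vertex 3.2 4.4 5.0
  endloop
 endfacet
 facet normal 0.632 0.772 -0.070
  outer loop
   vertex 2.6 4.6 1.8
   vertex 3.2 4.4 5.0
   vertex 3.8 3.6 1.6
  endloop
 endfacet
 facet normal 0.630 -0.324 -0.705
  outer loop
   vertex 1.0 1.2 0.2
   vertex 3.8 3.6 1.6
   vertex 3.6 0.6 2.8
  endloop
 endfacet
 facet normal -0.729 -0.077 0.680
  outer loop
   vertex 3.0 1.0 4.4
   vertex 3.2 4.4 5.0
   vertex 0.2 1.0 1.4
  endloop
 endfacet
 facet normal 0.919 -0.120 0.375
  outer loop
   vertex 3.0 1.0 4.4
   vertex 3.6 0.6 2.8
   vertex 3.2 4.4 5.0
  endloop
 endfacet
 facet normal 0.161 0.376 -0.913
  outer loop
   vertex 2.0 3.4 1.2
   vertex 2.6 4.6 1.8
   vertex 3.8 3.6 1.6
  endloop
 endfacet
 facet normal 0.167 0.344 -0.924
  outer loop
   vertex 2.0 3.4 1.2
   vertex 3.8 3.6 1.6
   vertex 1.0 1.2 0.2
  endloop
 endfacet
 facet normal -0.768 0.549 -0.329
  outer loop
   vertex 2.0 3.4 1.2
   vertex 0.2 1.0 1.4
   vertex 2.6 4.6 1.8
  endloop
 endfacet
 facet normal -0.746 0.525 -0.410
  outer loop
   vertex 2.0 3.4 1.2
   vertex 1.0 1.2 0.2
   vertex 0.2 1.0 1.4
  endloop
 endfacet
 facet normal -0.448 -0.791 0.418
  outer loop
   vertex 2.4 0.6 3.0
   vertex 3.0 1.0 4.4
   vertex 0.2 1.0 1.4
  endloop
 endfacet
 facet normal 0.043 -0.965 0.257
  outer loop
   vertex 2.4 0.6 3.0
   vertex 3.6 0.6 2.8
   vertex 3.0 1.0 4.4
  endloop
 endfacet
 facet normal -0.040 -0.981 -0.190
  outer loop
   vertex 2.4 0.6 3.0
   vertex 0.2 1.0 1.4
   vertex 1.0 1.2 0.2
  endloop
 endfacet
 facet normal -0.032 -0.980 -0.194
  outer loop
   vertex 2.4 0.6 3.0
   vertex 1.0 1.2 0.2
   vertex 3.6 0.6 2.8
  endloop
 endfacet
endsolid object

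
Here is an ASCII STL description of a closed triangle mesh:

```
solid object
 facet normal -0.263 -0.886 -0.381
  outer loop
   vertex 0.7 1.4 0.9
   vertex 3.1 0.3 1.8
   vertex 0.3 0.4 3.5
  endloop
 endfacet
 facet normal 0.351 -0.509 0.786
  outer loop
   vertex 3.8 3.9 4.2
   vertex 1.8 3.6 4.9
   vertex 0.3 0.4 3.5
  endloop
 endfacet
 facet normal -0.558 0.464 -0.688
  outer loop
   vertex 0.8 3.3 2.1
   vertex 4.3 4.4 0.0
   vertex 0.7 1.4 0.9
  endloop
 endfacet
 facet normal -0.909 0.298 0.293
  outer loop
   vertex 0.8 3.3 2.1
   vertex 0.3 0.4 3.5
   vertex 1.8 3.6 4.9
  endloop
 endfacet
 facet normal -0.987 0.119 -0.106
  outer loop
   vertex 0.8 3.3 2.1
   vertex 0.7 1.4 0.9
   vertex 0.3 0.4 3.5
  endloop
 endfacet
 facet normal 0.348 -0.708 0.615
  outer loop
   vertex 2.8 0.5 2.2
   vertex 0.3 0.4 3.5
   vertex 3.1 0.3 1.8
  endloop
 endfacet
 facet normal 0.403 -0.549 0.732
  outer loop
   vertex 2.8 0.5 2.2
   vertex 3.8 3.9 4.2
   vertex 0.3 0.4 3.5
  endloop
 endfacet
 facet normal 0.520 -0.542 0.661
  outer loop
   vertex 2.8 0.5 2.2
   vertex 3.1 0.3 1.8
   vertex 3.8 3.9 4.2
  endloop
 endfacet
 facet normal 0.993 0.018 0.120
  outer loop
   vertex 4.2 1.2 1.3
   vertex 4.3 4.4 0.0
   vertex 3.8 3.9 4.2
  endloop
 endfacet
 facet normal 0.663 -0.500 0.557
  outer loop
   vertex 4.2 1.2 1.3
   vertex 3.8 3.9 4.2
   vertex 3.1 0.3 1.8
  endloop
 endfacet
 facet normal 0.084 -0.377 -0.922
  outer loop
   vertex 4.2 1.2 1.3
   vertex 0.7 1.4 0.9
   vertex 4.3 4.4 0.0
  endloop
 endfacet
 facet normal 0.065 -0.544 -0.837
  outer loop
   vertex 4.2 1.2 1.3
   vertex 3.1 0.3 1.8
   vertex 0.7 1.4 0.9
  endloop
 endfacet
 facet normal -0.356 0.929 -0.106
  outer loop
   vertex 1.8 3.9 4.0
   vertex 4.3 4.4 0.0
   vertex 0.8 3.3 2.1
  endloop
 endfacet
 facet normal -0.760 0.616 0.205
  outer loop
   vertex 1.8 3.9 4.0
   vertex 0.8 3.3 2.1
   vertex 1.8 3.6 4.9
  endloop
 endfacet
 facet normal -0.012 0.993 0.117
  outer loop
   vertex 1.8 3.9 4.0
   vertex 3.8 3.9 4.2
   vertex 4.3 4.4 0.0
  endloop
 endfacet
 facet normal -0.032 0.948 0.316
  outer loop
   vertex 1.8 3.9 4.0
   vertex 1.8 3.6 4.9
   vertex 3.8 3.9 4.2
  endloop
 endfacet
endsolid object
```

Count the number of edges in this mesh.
24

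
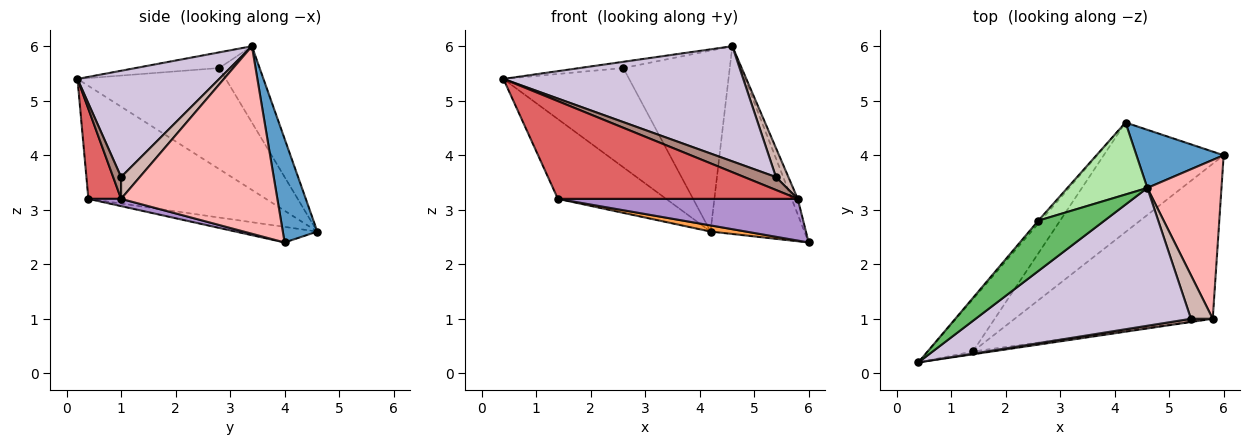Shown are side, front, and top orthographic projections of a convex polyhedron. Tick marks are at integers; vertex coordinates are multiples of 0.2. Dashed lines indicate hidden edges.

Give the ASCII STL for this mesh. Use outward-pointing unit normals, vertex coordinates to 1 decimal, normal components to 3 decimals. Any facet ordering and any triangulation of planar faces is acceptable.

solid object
 facet normal 0.331 0.901 0.279
  outer loop
   vertex 4.6 3.4 6.0
   vertex 6.0 4.0 2.4
   vertex 4.2 4.6 2.6
  endloop
 endfacet
 facet normal -0.808 0.493 -0.323
  outer loop
   vertex 1.4 0.4 3.2
   vertex 0.4 0.2 5.4
   vertex 4.2 4.6 2.6
  endloop
 endfacet
 facet normal -0.129 -0.056 -0.990
  outer loop
   vertex 1.4 0.4 3.2
   vertex 4.2 4.6 2.6
   vertex 6.0 4.0 2.4
  endloop
 endfacet
 facet normal -0.763 0.647 -0.019
  outer loop
   vertex 2.6 2.8 5.6
   vertex 4.2 4.6 2.6
   vertex 0.4 0.2 5.4
  endloop
 endfacet
 facet normal -0.229 0.120 0.966
  outer loop
   vertex 2.6 2.8 5.6
   vertex 0.4 0.2 5.4
   vertex 4.6 3.4 6.0
  endloop
 endfacet
 facet normal -0.333 0.876 0.348
  outer loop
   vertex 2.6 2.8 5.6
   vertex 4.6 3.4 6.0
   vertex 4.2 4.6 2.6
  endloop
 endfacet
 facet normal 0.135 -0.990 -0.029
  outer loop
   vertex 5.8 1.0 3.2
   vertex 0.4 0.2 5.4
   vertex 1.4 0.4 3.2
  endloop
 endfacet
 facet normal 0.929 0.036 0.367
  outer loop
   vertex 5.8 1.0 3.2
   vertex 6.0 4.0 2.4
   vertex 4.6 3.4 6.0
  endloop
 endfacet
 facet normal 0.035 -0.260 -0.965
  outer loop
   vertex 5.8 1.0 3.2
   vertex 1.4 0.4 3.2
   vertex 6.0 4.0 2.4
  endloop
 endfacet
 facet normal 0.354 -0.600 0.718
  outer loop
   vertex 5.4 1.0 3.6
   vertex 4.6 3.4 6.0
   vertex 0.4 0.2 5.4
  endloop
 endfacet
 facet normal 0.236 -0.943 0.236
  outer loop
   vertex 5.4 1.0 3.6
   vertex 0.4 0.2 5.4
   vertex 5.8 1.0 3.2
  endloop
 endfacet
 facet normal 0.640 -0.426 0.640
  outer loop
   vertex 5.4 1.0 3.6
   vertex 5.8 1.0 3.2
   vertex 4.6 3.4 6.0
  endloop
 endfacet
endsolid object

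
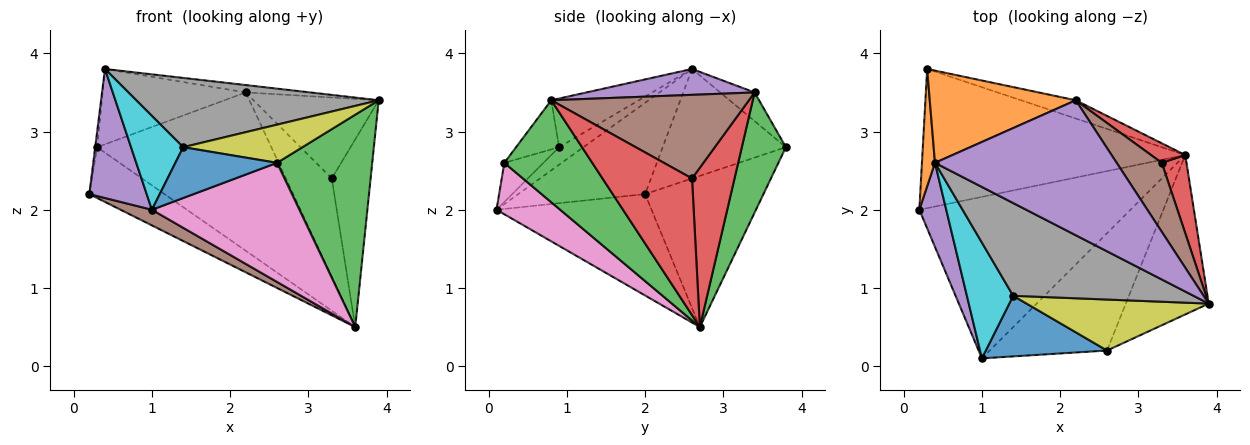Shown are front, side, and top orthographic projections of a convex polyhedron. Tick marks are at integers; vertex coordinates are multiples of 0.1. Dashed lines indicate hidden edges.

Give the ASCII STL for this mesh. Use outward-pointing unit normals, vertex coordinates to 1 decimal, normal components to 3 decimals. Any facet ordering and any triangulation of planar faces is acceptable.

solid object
 facet normal -0.475 0.302 -0.826
  outer loop
   vertex 3.6 2.7 0.5
   vertex 0.2 2.0 2.2
   vertex 0.3 3.8 2.8
  endloop
 endfacet
 facet normal -0.993 0.016 0.118
  outer loop
   vertex 0.4 2.6 3.8
   vertex 0.3 3.8 2.8
   vertex 0.2 2.0 2.2
  endloop
 endfacet
 facet normal 0.594 -0.643 -0.483
  outer loop
   vertex 2.6 0.2 2.6
   vertex 3.6 2.7 0.5
   vertex 3.9 0.8 3.4
  endloop
 endfacet
 facet normal 0.905 0.393 0.164
  outer loop
   vertex 3.3 2.6 2.4
   vertex 3.9 0.8 3.4
   vertex 3.6 2.7 0.5
  endloop
 endfacet
 facet normal -0.880 -0.398 0.259
  outer loop
   vertex 1.0 0.1 2.0
   vertex 0.4 2.6 3.8
   vertex 0.2 2.0 2.2
  endloop
 endfacet
 facet normal -0.431 -0.087 -0.898
  outer loop
   vertex 1.0 0.1 2.0
   vertex 0.2 2.0 2.2
   vertex 3.6 2.7 0.5
  endloop
 endfacet
 facet normal 0.294 -0.681 -0.671
  outer loop
   vertex 1.0 0.1 2.0
   vertex 3.6 2.7 0.5
   vertex 2.6 0.2 2.6
  endloop
 endfacet
 facet normal -0.211 -0.585 0.783
  outer loop
   vertex 1.4 0.9 2.8
   vertex 3.9 0.8 3.4
   vertex 0.4 2.6 3.8
  endloop
 endfacet
 facet normal -0.211 -0.586 0.783
  outer loop
   vertex 1.4 0.9 2.8
   vertex 2.6 0.2 2.6
   vertex 3.9 0.8 3.4
  endloop
 endfacet
 facet normal -0.282 -0.604 0.745
  outer loop
   vertex 1.4 0.9 2.8
   vertex 0.4 2.6 3.8
   vertex 1.0 0.1 2.0
  endloop
 endfacet
 facet normal -0.240 -0.624 0.744
  outer loop
   vertex 1.4 0.9 2.8
   vertex 1.0 0.1 2.0
   vertex 2.6 0.2 2.6
  endloop
 endfacet
 facet normal -0.150 0.625 0.766
  outer loop
   vertex 2.2 3.4 3.5
   vertex 0.3 3.8 2.8
   vertex 0.4 2.6 3.8
  endloop
 endfacet
 facet normal 0.244 0.963 -0.111
  outer loop
   vertex 2.2 3.4 3.5
   vertex 3.6 2.7 0.5
   vertex 0.3 3.8 2.8
  endloop
 endfacet
 facet normal 0.672 0.726 0.144
  outer loop
   vertex 2.2 3.4 3.5
   vertex 3.3 2.6 2.4
   vertex 3.6 2.7 0.5
  endloop
 endfacet
 facet normal 0.141 0.054 0.989
  outer loop
   vertex 2.2 3.4 3.5
   vertex 0.4 2.6 3.8
   vertex 3.9 0.8 3.4
  endloop
 endfacet
 facet normal 0.769 0.487 0.415
  outer loop
   vertex 2.2 3.4 3.5
   vertex 3.9 0.8 3.4
   vertex 3.3 2.6 2.4
  endloop
 endfacet
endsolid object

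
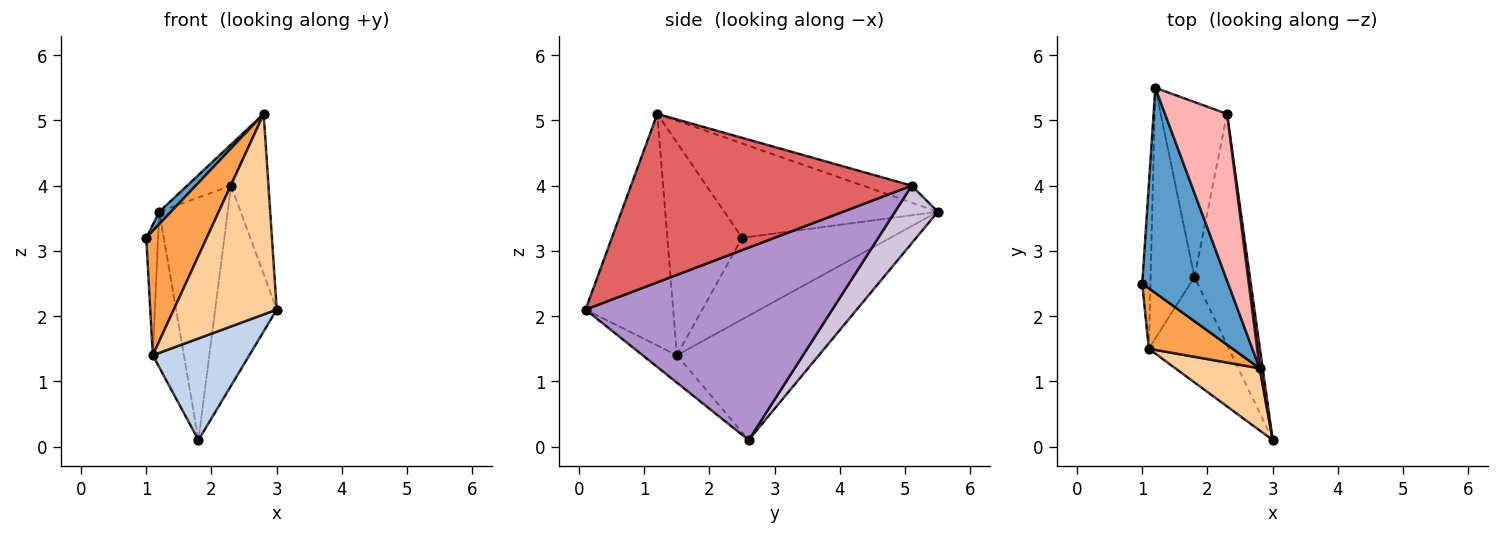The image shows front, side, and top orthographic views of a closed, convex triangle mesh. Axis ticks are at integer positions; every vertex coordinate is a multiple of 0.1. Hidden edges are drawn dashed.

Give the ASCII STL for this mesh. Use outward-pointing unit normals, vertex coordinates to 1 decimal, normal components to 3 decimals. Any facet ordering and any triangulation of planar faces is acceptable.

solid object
 facet normal -0.739 -0.040 0.672
  outer loop
   vertex 2.8 1.2 5.1
   vertex 1.2 5.5 3.6
   vertex 1.0 2.5 3.2
  endloop
 endfacet
 facet normal -0.239 -0.674 -0.699
  outer loop
   vertex 1.1 1.5 1.4
   vertex 1.8 2.6 0.1
   vertex 3.0 0.1 2.1
  endloop
 endfacet
 facet normal -0.743 -0.601 0.293
  outer loop
   vertex 1.1 1.5 1.4
   vertex 2.8 1.2 5.1
   vertex 1.0 2.5 3.2
  endloop
 endfacet
 facet normal -0.631 -0.741 0.230
  outer loop
   vertex 1.1 1.5 1.4
   vertex 3.0 0.1 2.1
   vertex 2.8 1.2 5.1
  endloop
 endfacet
 facet normal -0.992 0.079 -0.099
  outer loop
   vertex 1.1 1.5 1.4
   vertex 1.0 2.5 3.2
   vertex 1.2 5.5 3.6
  endloop
 endfacet
 facet normal -0.923 0.202 -0.326
  outer loop
   vertex 1.1 1.5 1.4
   vertex 1.2 5.5 3.6
   vertex 1.8 2.6 0.1
  endloop
 endfacet
 facet normal 0.991 0.132 0.018
  outer loop
   vertex 2.3 5.1 4.0
   vertex 2.8 1.2 5.1
   vertex 3.0 0.1 2.1
  endloop
 endfacet
 facet normal -0.257 0.232 0.938
  outer loop
   vertex 2.3 5.1 4.0
   vertex 1.2 5.5 3.6
   vertex 2.8 1.2 5.1
  endloop
 endfacet
 facet normal 0.934 0.233 -0.269
  outer loop
   vertex 2.3 5.1 4.0
   vertex 3.0 0.1 2.1
   vertex 1.8 2.6 0.1
  endloop
 endfacet
 facet normal 0.453 0.723 -0.522
  outer loop
   vertex 2.3 5.1 4.0
   vertex 1.8 2.6 0.1
   vertex 1.2 5.5 3.6
  endloop
 endfacet
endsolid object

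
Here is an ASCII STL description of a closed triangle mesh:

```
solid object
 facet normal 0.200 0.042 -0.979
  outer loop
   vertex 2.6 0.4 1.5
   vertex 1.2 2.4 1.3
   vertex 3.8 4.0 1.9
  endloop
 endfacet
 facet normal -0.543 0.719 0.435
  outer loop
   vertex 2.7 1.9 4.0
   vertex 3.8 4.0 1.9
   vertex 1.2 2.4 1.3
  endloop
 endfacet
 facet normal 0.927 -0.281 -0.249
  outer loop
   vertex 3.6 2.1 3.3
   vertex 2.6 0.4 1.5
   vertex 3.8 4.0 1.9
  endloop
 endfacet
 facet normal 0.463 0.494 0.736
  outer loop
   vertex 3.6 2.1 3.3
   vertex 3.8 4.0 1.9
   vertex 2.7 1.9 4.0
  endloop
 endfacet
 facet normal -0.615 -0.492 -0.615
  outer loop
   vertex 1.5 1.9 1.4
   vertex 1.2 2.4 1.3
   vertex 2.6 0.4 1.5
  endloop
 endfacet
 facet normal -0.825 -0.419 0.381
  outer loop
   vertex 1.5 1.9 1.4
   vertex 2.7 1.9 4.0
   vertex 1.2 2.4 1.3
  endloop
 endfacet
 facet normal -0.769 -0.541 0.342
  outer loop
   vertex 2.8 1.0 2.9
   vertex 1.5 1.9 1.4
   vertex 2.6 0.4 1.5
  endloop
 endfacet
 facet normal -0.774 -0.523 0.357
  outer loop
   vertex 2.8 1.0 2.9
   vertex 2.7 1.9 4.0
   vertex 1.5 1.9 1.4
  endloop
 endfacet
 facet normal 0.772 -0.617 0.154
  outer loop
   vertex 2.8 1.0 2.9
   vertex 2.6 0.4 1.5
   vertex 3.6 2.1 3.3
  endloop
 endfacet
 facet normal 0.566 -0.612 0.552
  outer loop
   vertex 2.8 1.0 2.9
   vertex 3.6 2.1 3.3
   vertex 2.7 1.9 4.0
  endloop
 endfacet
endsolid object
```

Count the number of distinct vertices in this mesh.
7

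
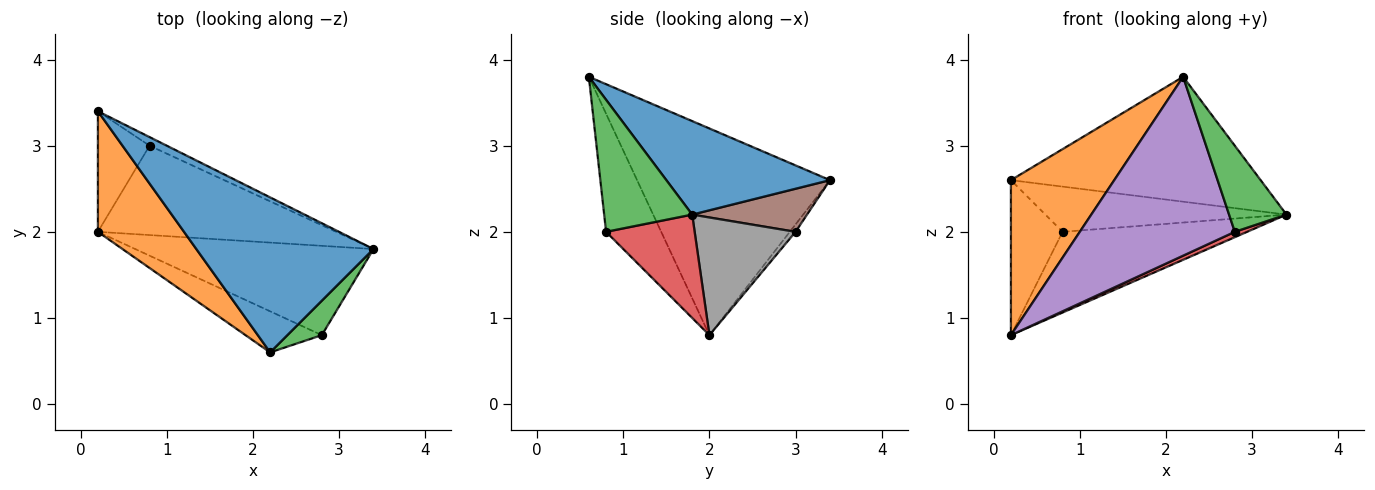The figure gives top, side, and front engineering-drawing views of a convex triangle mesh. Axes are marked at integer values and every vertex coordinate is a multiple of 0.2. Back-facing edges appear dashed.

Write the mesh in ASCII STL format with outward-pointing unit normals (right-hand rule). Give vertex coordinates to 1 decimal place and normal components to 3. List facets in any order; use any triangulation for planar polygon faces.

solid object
 facet normal 0.380 0.580 0.720
  outer loop
   vertex 2.2 0.6 3.8
   vertex 3.4 1.8 2.2
   vertex 0.2 3.4 2.6
  endloop
 endfacet
 facet normal -0.827 -0.443 0.345
  outer loop
   vertex 0.2 2.0 0.8
   vertex 2.2 0.6 3.8
   vertex 0.2 3.4 2.6
  endloop
 endfacet
 facet normal 0.818 -0.534 0.213
  outer loop
   vertex 2.8 0.8 2.0
   vertex 3.4 1.8 2.2
   vertex 2.2 0.6 3.8
  endloop
 endfacet
 facet normal 0.397 -0.055 -0.916
  outer loop
   vertex 2.8 0.8 2.0
   vertex 0.2 2.0 0.8
   vertex 3.4 1.8 2.2
  endloop
 endfacet
 facet normal -0.327 -0.921 -0.211
  outer loop
   vertex 2.8 0.8 2.0
   vertex 2.2 0.6 3.8
   vertex 0.2 2.0 0.8
  endloop
 endfacet
 facet normal 0.424 0.890 -0.169
  outer loop
   vertex 0.8 3.0 2.0
   vertex 0.2 3.4 2.6
   vertex 3.4 1.8 2.2
  endloop
 endfacet
 facet normal -0.087 0.786 -0.612
  outer loop
   vertex 0.8 3.0 2.0
   vertex 0.2 2.0 0.8
   vertex 0.2 3.4 2.6
  endloop
 endfacet
 facet normal 0.344 0.629 -0.697
  outer loop
   vertex 0.8 3.0 2.0
   vertex 3.4 1.8 2.2
   vertex 0.2 2.0 0.8
  endloop
 endfacet
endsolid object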